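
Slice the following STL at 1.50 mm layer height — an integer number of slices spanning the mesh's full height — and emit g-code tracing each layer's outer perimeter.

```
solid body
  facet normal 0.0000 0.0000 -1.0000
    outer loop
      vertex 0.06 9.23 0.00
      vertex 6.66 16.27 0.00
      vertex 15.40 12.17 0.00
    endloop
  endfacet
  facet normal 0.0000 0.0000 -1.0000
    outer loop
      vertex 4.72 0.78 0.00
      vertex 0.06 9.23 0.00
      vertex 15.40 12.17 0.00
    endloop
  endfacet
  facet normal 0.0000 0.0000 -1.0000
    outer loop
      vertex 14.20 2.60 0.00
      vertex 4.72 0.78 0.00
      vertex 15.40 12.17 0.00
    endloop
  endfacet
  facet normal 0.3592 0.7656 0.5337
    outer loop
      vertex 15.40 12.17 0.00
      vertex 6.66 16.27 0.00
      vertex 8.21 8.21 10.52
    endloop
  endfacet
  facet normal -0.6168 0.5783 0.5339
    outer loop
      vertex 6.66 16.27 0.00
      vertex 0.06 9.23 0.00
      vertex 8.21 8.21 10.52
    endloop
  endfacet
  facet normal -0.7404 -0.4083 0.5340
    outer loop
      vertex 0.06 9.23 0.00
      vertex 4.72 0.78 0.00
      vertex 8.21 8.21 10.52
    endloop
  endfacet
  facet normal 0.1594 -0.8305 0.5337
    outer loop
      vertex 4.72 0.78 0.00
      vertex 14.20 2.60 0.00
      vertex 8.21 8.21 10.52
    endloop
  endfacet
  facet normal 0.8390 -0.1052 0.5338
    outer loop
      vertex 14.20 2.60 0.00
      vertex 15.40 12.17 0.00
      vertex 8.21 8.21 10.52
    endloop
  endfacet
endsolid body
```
; perimeter-only toolpath
G21 ; units = mm
G90 ; absolute positioning
G28 ; home
; layer 1
G0 Z1.50
G0 X14.37 Y11.60
G1 X6.88 Y15.12
G1 X1.22 Y9.08
G1 X5.22 Y1.84
G1 X13.34 Y3.40
G1 X14.37 Y11.60
; layer 2
G0 Z3.01
G0 X13.35 Y11.04
G1 X7.10 Y13.97
G1 X2.39 Y8.94
G1 X5.72 Y2.90
G1 X12.49 Y4.20
G1 X13.35 Y11.04
; layer 3
G0 Z4.51
G0 X12.32 Y10.47
G1 X7.32 Y12.82
G1 X3.55 Y8.79
G1 X6.22 Y3.96
G1 X11.63 Y5.00
G1 X12.32 Y10.47
; layer 4
G0 Z6.01
G0 X11.29 Y9.91
G1 X7.55 Y11.66
G1 X4.72 Y8.65
G1 X6.71 Y5.03
G1 X10.78 Y5.81
G1 X11.29 Y9.91
; layer 5
G0 Z7.51
G0 X10.26 Y9.34
G1 X7.77 Y10.51
G1 X5.88 Y8.50
G1 X7.21 Y6.09
G1 X9.92 Y6.61
G1 X10.26 Y9.34
; layer 6
G0 Z9.02
G0 X9.24 Y8.78
G1 X7.99 Y9.36
G1 X7.05 Y8.36
G1 X7.71 Y7.15
G1 X9.07 Y7.41
G1 X9.24 Y8.78
M2 ; end

The solid is a regular 5-sided pyramid, base circumscribed radius ≈ 8.21 mm, apex at z ≈ 10.5 mm. Slicing at Δz = 1.50 mm — 7 equal slices spanning the solid's height, so layer i sits at z = i·h/7 — gives 6 non-empty perimeters. Each is a 5-segment closed polygon; G0 lifts to the layer z and rapids to the start vertex, then G1 traces the edges. The cross-section shrinks linearly with z (the slice at the apex is degenerate and omitted).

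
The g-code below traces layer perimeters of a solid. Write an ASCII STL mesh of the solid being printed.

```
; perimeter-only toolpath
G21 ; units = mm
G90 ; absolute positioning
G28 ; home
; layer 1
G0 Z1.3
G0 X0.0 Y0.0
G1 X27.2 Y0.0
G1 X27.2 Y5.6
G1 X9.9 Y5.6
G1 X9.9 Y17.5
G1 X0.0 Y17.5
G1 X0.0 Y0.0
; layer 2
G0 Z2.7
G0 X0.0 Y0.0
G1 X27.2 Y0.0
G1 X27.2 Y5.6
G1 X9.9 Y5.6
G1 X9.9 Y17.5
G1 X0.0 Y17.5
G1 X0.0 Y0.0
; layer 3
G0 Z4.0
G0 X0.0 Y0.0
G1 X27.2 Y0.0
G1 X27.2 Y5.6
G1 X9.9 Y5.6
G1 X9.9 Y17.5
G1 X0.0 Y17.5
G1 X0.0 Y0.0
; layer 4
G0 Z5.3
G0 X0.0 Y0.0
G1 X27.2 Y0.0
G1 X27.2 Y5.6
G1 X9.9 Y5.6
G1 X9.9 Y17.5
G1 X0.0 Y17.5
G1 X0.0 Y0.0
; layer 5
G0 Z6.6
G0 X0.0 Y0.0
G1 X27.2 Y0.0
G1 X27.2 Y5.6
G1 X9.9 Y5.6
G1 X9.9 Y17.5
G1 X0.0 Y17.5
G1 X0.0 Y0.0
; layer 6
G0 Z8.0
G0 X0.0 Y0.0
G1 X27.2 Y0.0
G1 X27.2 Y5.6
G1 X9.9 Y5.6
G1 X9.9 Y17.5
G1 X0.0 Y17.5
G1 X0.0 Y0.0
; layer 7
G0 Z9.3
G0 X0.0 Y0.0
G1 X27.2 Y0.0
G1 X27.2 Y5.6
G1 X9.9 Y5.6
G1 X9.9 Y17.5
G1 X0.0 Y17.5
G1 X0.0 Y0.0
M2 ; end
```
solid part
  facet normal 0.0000 0.0000 -1.0000
    outer loop
      vertex 27.2 5.6 0.0
      vertex 27.2 0.0 0.0
      vertex 0.0 0.0 0.0
    endloop
  endfacet
  facet normal 0.0000 0.0000 -1.0000
    outer loop
      vertex 9.9 5.6 0.0
      vertex 27.2 5.6 0.0
      vertex 0.0 0.0 0.0
    endloop
  endfacet
  facet normal 0.0000 0.0000 -1.0000
    outer loop
      vertex 9.9 17.5 0.0
      vertex 9.9 5.6 0.0
      vertex 0.0 0.0 0.0
    endloop
  endfacet
  facet normal 0.0000 0.0000 -1.0000
    outer loop
      vertex 0.0 17.5 0.0
      vertex 9.9 17.5 0.0
      vertex 0.0 0.0 0.0
    endloop
  endfacet
  facet normal 0.0000 0.0000 1.0000
    outer loop
      vertex 0.0 0.0 9.3
      vertex 27.2 0.0 9.3
      vertex 27.2 5.6 9.3
    endloop
  endfacet
  facet normal 0.0000 0.0000 1.0000
    outer loop
      vertex 0.0 0.0 9.3
      vertex 27.2 5.6 9.3
      vertex 9.9 5.6 9.3
    endloop
  endfacet
  facet normal 0.0000 0.0000 1.0000
    outer loop
      vertex 0.0 0.0 9.3
      vertex 9.9 5.6 9.3
      vertex 9.9 17.5 9.3
    endloop
  endfacet
  facet normal 0.0000 0.0000 1.0000
    outer loop
      vertex 0.0 0.0 9.3
      vertex 9.9 17.5 9.3
      vertex 0.0 17.5 9.3
    endloop
  endfacet
  facet normal 0.0000 -1.0000 0.0000
    outer loop
      vertex 0.0 0.0 0.0
      vertex 27.2 0.0 0.0
      vertex 27.2 0.0 9.3
    endloop
  endfacet
  facet normal 0.0000 -1.0000 0.0000
    outer loop
      vertex 0.0 0.0 0.0
      vertex 27.2 0.0 9.3
      vertex 0.0 0.0 9.3
    endloop
  endfacet
  facet normal 1.0000 0.0000 0.0000
    outer loop
      vertex 27.2 0.0 0.0
      vertex 27.2 5.6 0.0
      vertex 27.2 5.6 9.3
    endloop
  endfacet
  facet normal 1.0000 0.0000 0.0000
    outer loop
      vertex 27.2 0.0 0.0
      vertex 27.2 5.6 9.3
      vertex 27.2 0.0 9.3
    endloop
  endfacet
  facet normal 0.0000 1.0000 0.0000
    outer loop
      vertex 27.2 5.6 0.0
      vertex 9.9 5.6 0.0
      vertex 9.9 5.6 9.3
    endloop
  endfacet
  facet normal 0.0000 1.0000 0.0000
    outer loop
      vertex 27.2 5.6 0.0
      vertex 9.9 5.6 9.3
      vertex 27.2 5.6 9.3
    endloop
  endfacet
  facet normal 1.0000 0.0000 0.0000
    outer loop
      vertex 9.9 5.6 0.0
      vertex 9.9 17.5 0.0
      vertex 9.9 17.5 9.3
    endloop
  endfacet
  facet normal 1.0000 0.0000 0.0000
    outer loop
      vertex 9.9 5.6 0.0
      vertex 9.9 17.5 9.3
      vertex 9.9 5.6 9.3
    endloop
  endfacet
  facet normal 0.0000 1.0000 0.0000
    outer loop
      vertex 9.9 17.5 0.0
      vertex 0.0 17.5 0.0
      vertex 0.0 17.5 9.3
    endloop
  endfacet
  facet normal 0.0000 1.0000 0.0000
    outer loop
      vertex 9.9 17.5 0.0
      vertex 0.0 17.5 9.3
      vertex 9.9 17.5 9.3
    endloop
  endfacet
  facet normal -1.0000 0.0000 0.0000
    outer loop
      vertex 0.0 17.5 0.0
      vertex 0.0 0.0 0.0
      vertex 0.0 0.0 9.3
    endloop
  endfacet
  facet normal -1.0000 0.0000 0.0000
    outer loop
      vertex 0.0 17.5 0.0
      vertex 0.0 0.0 9.3
      vertex 0.0 17.5 9.3
    endloop
  endfacet
endsolid part

The G0 Z moves step by Δz≈1.3 mm. Every layer's G1 loop is the same polygon, so the solid is a straight extrusion of it from z=0 to z≈9.3. Closing with flat bottom and top caps and triangulating gives 20 facets — an L-shaped prism: outer 27.2 × 17.5 mm, arm thicknesses ≈ 5.6 mm (horizontal) and 9.9 mm (vertical), extruded 9.3 mm in z.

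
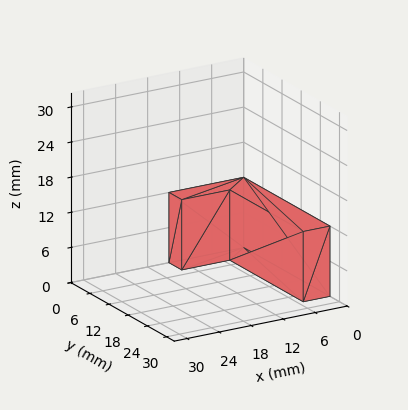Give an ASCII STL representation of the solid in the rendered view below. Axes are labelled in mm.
Reading the render: the shape is an L-shaped prism: outer 14 × 27 mm, arm thicknesses ≈ 4 mm (horizontal) and 5 mm (vertical), extruded 12 mm in z (dimensions read to the nearest mm from the axis ticks). For the STL, each face is triangulated and given an outward normal.

solid part
  facet normal 0.0000 0.0000 -1.0000
    outer loop
      vertex 14.00 4.00 0.00
      vertex 14.00 0.00 0.00
      vertex 0.00 0.00 0.00
    endloop
  endfacet
  facet normal 0.0000 0.0000 -1.0000
    outer loop
      vertex 5.00 4.00 0.00
      vertex 14.00 4.00 0.00
      vertex 0.00 0.00 0.00
    endloop
  endfacet
  facet normal 0.0000 0.0000 -1.0000
    outer loop
      vertex 5.00 27.00 0.00
      vertex 5.00 4.00 0.00
      vertex 0.00 0.00 0.00
    endloop
  endfacet
  facet normal 0.0000 0.0000 -1.0000
    outer loop
      vertex 0.00 27.00 0.00
      vertex 5.00 27.00 0.00
      vertex 0.00 0.00 0.00
    endloop
  endfacet
  facet normal 0.0000 0.0000 1.0000
    outer loop
      vertex 0.00 0.00 12.00
      vertex 14.00 0.00 12.00
      vertex 14.00 4.00 12.00
    endloop
  endfacet
  facet normal 0.0000 0.0000 1.0000
    outer loop
      vertex 0.00 0.00 12.00
      vertex 14.00 4.00 12.00
      vertex 5.00 4.00 12.00
    endloop
  endfacet
  facet normal 0.0000 0.0000 1.0000
    outer loop
      vertex 0.00 0.00 12.00
      vertex 5.00 4.00 12.00
      vertex 5.00 27.00 12.00
    endloop
  endfacet
  facet normal 0.0000 0.0000 1.0000
    outer loop
      vertex 0.00 0.00 12.00
      vertex 5.00 27.00 12.00
      vertex 0.00 27.00 12.00
    endloop
  endfacet
  facet normal 0.0000 -1.0000 0.0000
    outer loop
      vertex 0.00 0.00 0.00
      vertex 14.00 0.00 0.00
      vertex 14.00 0.00 12.00
    endloop
  endfacet
  facet normal 0.0000 -1.0000 0.0000
    outer loop
      vertex 0.00 0.00 0.00
      vertex 14.00 0.00 12.00
      vertex 0.00 0.00 12.00
    endloop
  endfacet
  facet normal 1.0000 0.0000 0.0000
    outer loop
      vertex 14.00 0.00 0.00
      vertex 14.00 4.00 0.00
      vertex 14.00 4.00 12.00
    endloop
  endfacet
  facet normal 1.0000 0.0000 0.0000
    outer loop
      vertex 14.00 0.00 0.00
      vertex 14.00 4.00 12.00
      vertex 14.00 0.00 12.00
    endloop
  endfacet
  facet normal 0.0000 1.0000 0.0000
    outer loop
      vertex 14.00 4.00 0.00
      vertex 5.00 4.00 0.00
      vertex 5.00 4.00 12.00
    endloop
  endfacet
  facet normal 0.0000 1.0000 0.0000
    outer loop
      vertex 14.00 4.00 0.00
      vertex 5.00 4.00 12.00
      vertex 14.00 4.00 12.00
    endloop
  endfacet
  facet normal 1.0000 0.0000 0.0000
    outer loop
      vertex 5.00 4.00 0.00
      vertex 5.00 27.00 0.00
      vertex 5.00 27.00 12.00
    endloop
  endfacet
  facet normal 1.0000 0.0000 0.0000
    outer loop
      vertex 5.00 4.00 0.00
      vertex 5.00 27.00 12.00
      vertex 5.00 4.00 12.00
    endloop
  endfacet
  facet normal 0.0000 1.0000 0.0000
    outer loop
      vertex 5.00 27.00 0.00
      vertex 0.00 27.00 0.00
      vertex 0.00 27.00 12.00
    endloop
  endfacet
  facet normal 0.0000 1.0000 0.0000
    outer loop
      vertex 5.00 27.00 0.00
      vertex 0.00 27.00 12.00
      vertex 5.00 27.00 12.00
    endloop
  endfacet
  facet normal -1.0000 0.0000 0.0000
    outer loop
      vertex 0.00 27.00 0.00
      vertex 0.00 0.00 0.00
      vertex 0.00 0.00 12.00
    endloop
  endfacet
  facet normal -1.0000 0.0000 0.0000
    outer loop
      vertex 0.00 27.00 0.00
      vertex 0.00 0.00 12.00
      vertex 0.00 27.00 12.00
    endloop
  endfacet
endsolid part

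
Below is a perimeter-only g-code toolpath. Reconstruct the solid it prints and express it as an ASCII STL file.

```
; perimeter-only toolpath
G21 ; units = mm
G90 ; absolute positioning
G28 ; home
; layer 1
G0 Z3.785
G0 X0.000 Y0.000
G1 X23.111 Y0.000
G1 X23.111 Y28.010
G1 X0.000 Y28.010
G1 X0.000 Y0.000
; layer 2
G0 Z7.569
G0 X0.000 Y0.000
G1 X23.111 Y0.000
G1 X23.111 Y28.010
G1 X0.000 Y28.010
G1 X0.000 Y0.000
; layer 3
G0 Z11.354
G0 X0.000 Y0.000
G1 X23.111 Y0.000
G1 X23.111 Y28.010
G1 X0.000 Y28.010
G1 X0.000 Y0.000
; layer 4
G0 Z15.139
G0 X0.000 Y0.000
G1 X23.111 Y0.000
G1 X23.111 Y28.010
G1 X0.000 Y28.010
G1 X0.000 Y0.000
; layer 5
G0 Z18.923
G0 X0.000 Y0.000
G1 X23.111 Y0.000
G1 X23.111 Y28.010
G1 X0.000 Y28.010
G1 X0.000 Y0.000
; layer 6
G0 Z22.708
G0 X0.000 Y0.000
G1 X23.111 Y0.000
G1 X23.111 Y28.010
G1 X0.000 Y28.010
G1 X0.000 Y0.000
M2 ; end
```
solid part
  facet normal 0.0000 0.0000 -1.0000
    outer loop
      vertex 23.111 28.010 0.000
      vertex 23.111 0.000 0.000
      vertex 0.000 0.000 0.000
    endloop
  endfacet
  facet normal 0.0000 0.0000 -1.0000
    outer loop
      vertex 0.000 28.010 0.000
      vertex 23.111 28.010 0.000
      vertex 0.000 0.000 0.000
    endloop
  endfacet
  facet normal 0.0000 0.0000 1.0000
    outer loop
      vertex 0.000 0.000 22.708
      vertex 23.111 0.000 22.708
      vertex 23.111 28.010 22.708
    endloop
  endfacet
  facet normal 0.0000 0.0000 1.0000
    outer loop
      vertex 0.000 0.000 22.708
      vertex 23.111 28.010 22.708
      vertex 0.000 28.010 22.708
    endloop
  endfacet
  facet normal 0.0000 -1.0000 0.0000
    outer loop
      vertex 0.000 0.000 0.000
      vertex 23.111 0.000 0.000
      vertex 23.111 0.000 22.708
    endloop
  endfacet
  facet normal 0.0000 -1.0000 0.0000
    outer loop
      vertex 0.000 0.000 0.000
      vertex 23.111 0.000 22.708
      vertex 0.000 0.000 22.708
    endloop
  endfacet
  facet normal 0.0000 1.0000 0.0000
    outer loop
      vertex 23.111 28.010 22.708
      vertex 23.111 28.010 0.000
      vertex 0.000 28.010 0.000
    endloop
  endfacet
  facet normal 0.0000 1.0000 0.0000
    outer loop
      vertex 0.000 28.010 22.708
      vertex 23.111 28.010 22.708
      vertex 0.000 28.010 0.000
    endloop
  endfacet
  facet normal -1.0000 0.0000 0.0000
    outer loop
      vertex 0.000 28.010 22.708
      vertex 0.000 28.010 0.000
      vertex 0.000 0.000 0.000
    endloop
  endfacet
  facet normal -1.0000 0.0000 0.0000
    outer loop
      vertex 0.000 0.000 22.708
      vertex 0.000 28.010 22.708
      vertex 0.000 0.000 0.000
    endloop
  endfacet
  facet normal 1.0000 0.0000 0.0000
    outer loop
      vertex 23.111 0.000 0.000
      vertex 23.111 28.010 0.000
      vertex 23.111 28.010 22.708
    endloop
  endfacet
  facet normal 1.0000 0.0000 0.0000
    outer loop
      vertex 23.111 0.000 0.000
      vertex 23.111 28.010 22.708
      vertex 23.111 0.000 22.708
    endloop
  endfacet
endsolid part

The G0 Z moves step by Δz≈3.785 mm. Every layer's G1 loop is the same polygon, so the solid is a straight extrusion of it from z=0 to z≈22.7. Closing with flat bottom and top caps and triangulating gives 12 facets — a rectangular box, roughly 23.1 × 28 mm footprint and 22.7 mm tall.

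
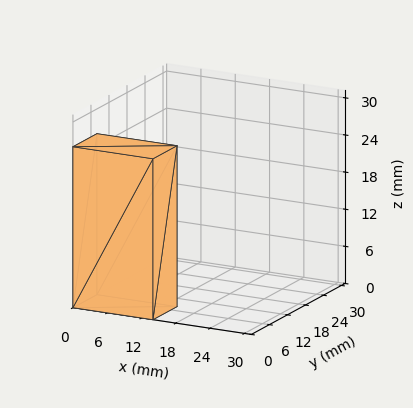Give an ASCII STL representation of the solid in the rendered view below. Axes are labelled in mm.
Reading the render: the shape is a rectangular box, roughly 14 × 8 mm footprint and 26 mm tall (dimensions read to the nearest mm from the axis ticks). For the STL, each face is triangulated and given an outward normal.

solid part
  facet normal 0.0000 0.0000 -1.0000
    outer loop
      vertex 14.0 8.0 0.0
      vertex 14.0 0.0 0.0
      vertex 0.0 0.0 0.0
    endloop
  endfacet
  facet normal 0.0000 0.0000 -1.0000
    outer loop
      vertex 0.0 8.0 0.0
      vertex 14.0 8.0 0.0
      vertex 0.0 0.0 0.0
    endloop
  endfacet
  facet normal 0.0000 0.0000 1.0000
    outer loop
      vertex 0.0 0.0 26.0
      vertex 14.0 0.0 26.0
      vertex 14.0 8.0 26.0
    endloop
  endfacet
  facet normal 0.0000 0.0000 1.0000
    outer loop
      vertex 0.0 0.0 26.0
      vertex 14.0 8.0 26.0
      vertex 0.0 8.0 26.0
    endloop
  endfacet
  facet normal 0.0000 -1.0000 0.0000
    outer loop
      vertex 0.0 0.0 0.0
      vertex 14.0 0.0 0.0
      vertex 14.0 0.0 26.0
    endloop
  endfacet
  facet normal 0.0000 -1.0000 0.0000
    outer loop
      vertex 0.0 0.0 0.0
      vertex 14.0 0.0 26.0
      vertex 0.0 0.0 26.0
    endloop
  endfacet
  facet normal 0.0000 1.0000 0.0000
    outer loop
      vertex 14.0 8.0 26.0
      vertex 14.0 8.0 0.0
      vertex 0.0 8.0 0.0
    endloop
  endfacet
  facet normal 0.0000 1.0000 0.0000
    outer loop
      vertex 0.0 8.0 26.0
      vertex 14.0 8.0 26.0
      vertex 0.0 8.0 0.0
    endloop
  endfacet
  facet normal -1.0000 0.0000 0.0000
    outer loop
      vertex 0.0 8.0 26.0
      vertex 0.0 8.0 0.0
      vertex 0.0 0.0 0.0
    endloop
  endfacet
  facet normal -1.0000 0.0000 0.0000
    outer loop
      vertex 0.0 0.0 26.0
      vertex 0.0 8.0 26.0
      vertex 0.0 0.0 0.0
    endloop
  endfacet
  facet normal 1.0000 0.0000 0.0000
    outer loop
      vertex 14.0 0.0 0.0
      vertex 14.0 8.0 0.0
      vertex 14.0 8.0 26.0
    endloop
  endfacet
  facet normal 1.0000 0.0000 0.0000
    outer loop
      vertex 14.0 0.0 0.0
      vertex 14.0 8.0 26.0
      vertex 14.0 0.0 26.0
    endloop
  endfacet
endsolid part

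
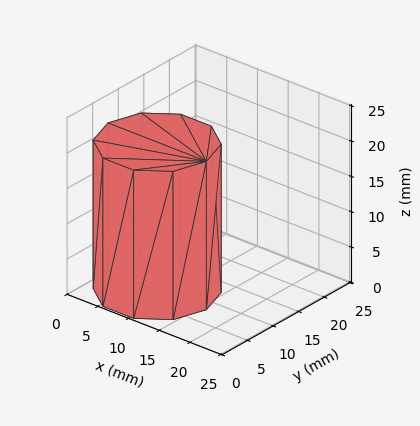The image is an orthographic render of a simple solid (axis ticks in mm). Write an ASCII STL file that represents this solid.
Reading the render: the shape is a regular 10-sided prism (a cylinder approximated with 10 flat sides), circumscribed radius ≈ 8 mm, height ≈ 21 mm (dimensions read to the nearest mm from the axis ticks). For the STL, each face is triangulated and given an outward normal.

solid part
  facet normal 0.0000 0.0000 -1.0000
    outer loop
      vertex 10.5 15.6 0.0
      vertex 14.5 12.7 0.0
      vertex 16.0 8.0 0.0
    endloop
  endfacet
  facet normal 0.0000 0.0000 -1.0000
    outer loop
      vertex 5.5 15.6 0.0
      vertex 10.5 15.6 0.0
      vertex 16.0 8.0 0.0
    endloop
  endfacet
  facet normal 0.0000 0.0000 -1.0000
    outer loop
      vertex 1.5 12.7 0.0
      vertex 5.5 15.6 0.0
      vertex 16.0 8.0 0.0
    endloop
  endfacet
  facet normal 0.0000 0.0000 -1.0000
    outer loop
      vertex 0.0 8.0 0.0
      vertex 1.5 12.7 0.0
      vertex 16.0 8.0 0.0
    endloop
  endfacet
  facet normal 0.0000 0.0000 -1.0000
    outer loop
      vertex 1.5 3.3 0.0
      vertex 0.0 8.0 0.0
      vertex 16.0 8.0 0.0
    endloop
  endfacet
  facet normal 0.0000 0.0000 -1.0000
    outer loop
      vertex 5.5 0.4 0.0
      vertex 1.5 3.3 0.0
      vertex 16.0 8.0 0.0
    endloop
  endfacet
  facet normal 0.0000 0.0000 -1.0000
    outer loop
      vertex 10.5 0.4 0.0
      vertex 5.5 0.4 0.0
      vertex 16.0 8.0 0.0
    endloop
  endfacet
  facet normal 0.0000 0.0000 -1.0000
    outer loop
      vertex 14.5 3.3 0.0
      vertex 10.5 0.4 0.0
      vertex 16.0 8.0 0.0
    endloop
  endfacet
  facet normal 0.0000 0.0000 1.0000
    outer loop
      vertex 16.0 8.0 21.0
      vertex 14.5 12.7 21.0
      vertex 10.5 15.6 21.0
    endloop
  endfacet
  facet normal 0.0000 0.0000 1.0000
    outer loop
      vertex 16.0 8.0 21.0
      vertex 10.5 15.6 21.0
      vertex 5.5 15.6 21.0
    endloop
  endfacet
  facet normal 0.0000 0.0000 1.0000
    outer loop
      vertex 16.0 8.0 21.0
      vertex 5.5 15.6 21.0
      vertex 1.5 12.7 21.0
    endloop
  endfacet
  facet normal 0.0000 0.0000 1.0000
    outer loop
      vertex 16.0 8.0 21.0
      vertex 1.5 12.7 21.0
      vertex 0.0 8.0 21.0
    endloop
  endfacet
  facet normal 0.0000 0.0000 1.0000
    outer loop
      vertex 16.0 8.0 21.0
      vertex 0.0 8.0 21.0
      vertex 1.5 3.3 21.0
    endloop
  endfacet
  facet normal 0.0000 0.0000 1.0000
    outer loop
      vertex 16.0 8.0 21.0
      vertex 1.5 3.3 21.0
      vertex 5.5 0.4 21.0
    endloop
  endfacet
  facet normal 0.0000 0.0000 1.0000
    outer loop
      vertex 16.0 8.0 21.0
      vertex 5.5 0.4 21.0
      vertex 10.5 0.4 21.0
    endloop
  endfacet
  facet normal 0.0000 0.0000 1.0000
    outer loop
      vertex 16.0 8.0 21.0
      vertex 10.5 0.4 21.0
      vertex 14.5 3.3 21.0
    endloop
  endfacet
  facet normal 0.9527 0.3040 0.0000
    outer loop
      vertex 16.0 8.0 0.0
      vertex 14.5 12.7 0.0
      vertex 14.5 12.7 21.0
    endloop
  endfacet
  facet normal 0.9527 0.3040 0.0000
    outer loop
      vertex 16.0 8.0 0.0
      vertex 14.5 12.7 21.0
      vertex 16.0 8.0 21.0
    endloop
  endfacet
  facet normal 0.5870 0.8096 0.0000
    outer loop
      vertex 14.5 12.7 0.0
      vertex 10.5 15.6 0.0
      vertex 10.5 15.6 21.0
    endloop
  endfacet
  facet normal 0.5870 0.8096 0.0000
    outer loop
      vertex 14.5 12.7 0.0
      vertex 10.5 15.6 21.0
      vertex 14.5 12.7 21.0
    endloop
  endfacet
  facet normal 0.0000 1.0000 0.0000
    outer loop
      vertex 10.5 15.6 0.0
      vertex 5.5 15.6 0.0
      vertex 5.5 15.6 21.0
    endloop
  endfacet
  facet normal 0.0000 1.0000 0.0000
    outer loop
      vertex 10.5 15.6 0.0
      vertex 5.5 15.6 21.0
      vertex 10.5 15.6 21.0
    endloop
  endfacet
  facet normal -0.5870 0.8096 0.0000
    outer loop
      vertex 5.5 15.6 0.0
      vertex 1.5 12.7 0.0
      vertex 1.5 12.7 21.0
    endloop
  endfacet
  facet normal -0.5870 0.8096 0.0000
    outer loop
      vertex 5.5 15.6 0.0
      vertex 1.5 12.7 21.0
      vertex 5.5 15.6 21.0
    endloop
  endfacet
  facet normal -0.9527 0.3040 0.0000
    outer loop
      vertex 1.5 12.7 0.0
      vertex 0.0 8.0 0.0
      vertex 0.0 8.0 21.0
    endloop
  endfacet
  facet normal -0.9527 0.3040 0.0000
    outer loop
      vertex 1.5 12.7 0.0
      vertex 0.0 8.0 21.0
      vertex 1.5 12.7 21.0
    endloop
  endfacet
  facet normal -0.9527 -0.3040 0.0000
    outer loop
      vertex 0.0 8.0 0.0
      vertex 1.5 3.3 0.0
      vertex 1.5 3.3 21.0
    endloop
  endfacet
  facet normal -0.9527 -0.3040 0.0000
    outer loop
      vertex 0.0 8.0 0.0
      vertex 1.5 3.3 21.0
      vertex 0.0 8.0 21.0
    endloop
  endfacet
  facet normal -0.5870 -0.8096 0.0000
    outer loop
      vertex 1.5 3.3 0.0
      vertex 5.5 0.4 0.0
      vertex 5.5 0.4 21.0
    endloop
  endfacet
  facet normal -0.5870 -0.8096 0.0000
    outer loop
      vertex 1.5 3.3 0.0
      vertex 5.5 0.4 21.0
      vertex 1.5 3.3 21.0
    endloop
  endfacet
  facet normal 0.0000 -1.0000 0.0000
    outer loop
      vertex 5.5 0.4 0.0
      vertex 10.5 0.4 0.0
      vertex 10.5 0.4 21.0
    endloop
  endfacet
  facet normal 0.0000 -1.0000 0.0000
    outer loop
      vertex 5.5 0.4 0.0
      vertex 10.5 0.4 21.0
      vertex 5.5 0.4 21.0
    endloop
  endfacet
  facet normal 0.5870 -0.8096 0.0000
    outer loop
      vertex 10.5 0.4 0.0
      vertex 14.5 3.3 0.0
      vertex 14.5 3.3 21.0
    endloop
  endfacet
  facet normal 0.5870 -0.8096 0.0000
    outer loop
      vertex 10.5 0.4 0.0
      vertex 14.5 3.3 21.0
      vertex 10.5 0.4 21.0
    endloop
  endfacet
  facet normal 0.9527 -0.3040 0.0000
    outer loop
      vertex 14.5 3.3 0.0
      vertex 16.0 8.0 0.0
      vertex 16.0 8.0 21.0
    endloop
  endfacet
  facet normal 0.9527 -0.3040 0.0000
    outer loop
      vertex 14.5 3.3 0.0
      vertex 16.0 8.0 21.0
      vertex 14.5 3.3 21.0
    endloop
  endfacet
endsolid part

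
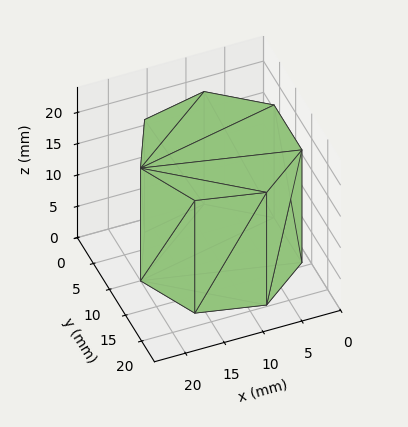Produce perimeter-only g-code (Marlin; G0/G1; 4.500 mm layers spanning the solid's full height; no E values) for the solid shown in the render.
Reading the render: the shape is a regular 7-sided prism (a cylinder approximated with 7 flat sides), circumscribed radius ≈ 10 mm, height ≈ 18 mm (dimensions read to the nearest mm from the axis ticks). For the g-code, the solid's height is divided into equal slices at the stated Δz and each level perimeter traced with G1 moves after a G0 lift.

; perimeter-only toolpath
G21 ; units = mm
G90 ; absolute positioning
G28 ; home
; layer 1
G0 Z4.500
G0 X20.000 Y10.000
G1 X16.235 Y17.818
G1 X7.775 Y19.749
G1 X0.990 Y14.339
G1 X0.990 Y5.661
G1 X7.775 Y0.251
G1 X16.235 Y2.182
G1 X20.000 Y10.000
; layer 2
G0 Z9.000
G0 X20.000 Y10.000
G1 X16.235 Y17.818
G1 X7.775 Y19.749
G1 X0.990 Y14.339
G1 X0.990 Y5.661
G1 X7.775 Y0.251
G1 X16.235 Y2.182
G1 X20.000 Y10.000
; layer 3
G0 Z13.500
G0 X20.000 Y10.000
G1 X16.235 Y17.818
G1 X7.775 Y19.749
G1 X0.990 Y14.339
G1 X0.990 Y5.661
G1 X7.775 Y0.251
G1 X16.235 Y2.182
G1 X20.000 Y10.000
; layer 4
G0 Z18.000
G0 X20.000 Y10.000
G1 X16.235 Y17.818
G1 X7.775 Y19.749
G1 X0.990 Y14.339
G1 X0.990 Y5.661
G1 X7.775 Y0.251
G1 X16.235 Y2.182
G1 X20.000 Y10.000
M2 ; end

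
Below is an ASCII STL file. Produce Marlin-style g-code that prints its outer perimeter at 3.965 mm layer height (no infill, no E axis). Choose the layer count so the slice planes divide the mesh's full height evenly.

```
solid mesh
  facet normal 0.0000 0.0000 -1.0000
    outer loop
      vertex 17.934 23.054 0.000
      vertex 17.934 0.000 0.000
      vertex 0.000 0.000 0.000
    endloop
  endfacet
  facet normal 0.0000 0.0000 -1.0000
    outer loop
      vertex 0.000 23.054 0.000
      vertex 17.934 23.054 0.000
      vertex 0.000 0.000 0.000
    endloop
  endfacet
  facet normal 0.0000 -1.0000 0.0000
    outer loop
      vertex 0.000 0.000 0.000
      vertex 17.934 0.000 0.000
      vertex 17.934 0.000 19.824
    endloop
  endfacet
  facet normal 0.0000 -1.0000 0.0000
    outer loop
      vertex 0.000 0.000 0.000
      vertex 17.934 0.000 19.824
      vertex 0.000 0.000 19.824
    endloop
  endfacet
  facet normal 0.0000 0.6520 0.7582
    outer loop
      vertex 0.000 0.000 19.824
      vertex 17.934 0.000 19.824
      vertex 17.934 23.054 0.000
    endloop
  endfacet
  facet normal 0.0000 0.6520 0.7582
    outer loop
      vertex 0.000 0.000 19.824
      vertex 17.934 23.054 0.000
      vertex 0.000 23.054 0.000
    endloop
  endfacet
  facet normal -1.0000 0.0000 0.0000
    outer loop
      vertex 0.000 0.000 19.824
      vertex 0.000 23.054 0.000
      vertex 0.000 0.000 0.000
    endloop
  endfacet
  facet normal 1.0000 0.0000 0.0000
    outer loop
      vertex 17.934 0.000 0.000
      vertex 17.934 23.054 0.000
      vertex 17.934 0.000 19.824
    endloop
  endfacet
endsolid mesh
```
; perimeter-only toolpath
G21 ; units = mm
G90 ; absolute positioning
G28 ; home
; layer 1
G0 Z3.965
G0 X0.000 Y0.000
G1 X17.934 Y0.000
G1 X17.934 Y18.443
G1 X0.000 Y18.443
G1 X0.000 Y0.000
; layer 2
G0 Z7.930
G0 X0.000 Y0.000
G1 X17.934 Y0.000
G1 X17.934 Y13.832
G1 X0.000 Y13.832
G1 X0.000 Y0.000
; layer 3
G0 Z11.894
G0 X0.000 Y0.000
G1 X17.934 Y0.000
G1 X17.934 Y9.222
G1 X0.000 Y9.222
G1 X0.000 Y0.000
; layer 4
G0 Z15.859
G0 X0.000 Y0.000
G1 X17.934 Y0.000
G1 X17.934 Y4.611
G1 X0.000 Y4.611
G1 X0.000 Y0.000
M2 ; end

The solid is a wedge (ramp): 17.9 × 23.1 mm base, rising to 19.8 mm along the y=0 edge and sloping linearly to z=0 at y=23.1. Slicing at Δz = 3.965 mm — 5 equal slices spanning the solid's height, so layer i sits at z = i·h/5 — gives 4 non-empty perimeters. Each is a 4-segment closed polygon; G0 lifts to the layer z and rapids to the start vertex, then G1 traces the edges. The cross-section shrinks linearly with z (the slice at the apex is degenerate and omitted).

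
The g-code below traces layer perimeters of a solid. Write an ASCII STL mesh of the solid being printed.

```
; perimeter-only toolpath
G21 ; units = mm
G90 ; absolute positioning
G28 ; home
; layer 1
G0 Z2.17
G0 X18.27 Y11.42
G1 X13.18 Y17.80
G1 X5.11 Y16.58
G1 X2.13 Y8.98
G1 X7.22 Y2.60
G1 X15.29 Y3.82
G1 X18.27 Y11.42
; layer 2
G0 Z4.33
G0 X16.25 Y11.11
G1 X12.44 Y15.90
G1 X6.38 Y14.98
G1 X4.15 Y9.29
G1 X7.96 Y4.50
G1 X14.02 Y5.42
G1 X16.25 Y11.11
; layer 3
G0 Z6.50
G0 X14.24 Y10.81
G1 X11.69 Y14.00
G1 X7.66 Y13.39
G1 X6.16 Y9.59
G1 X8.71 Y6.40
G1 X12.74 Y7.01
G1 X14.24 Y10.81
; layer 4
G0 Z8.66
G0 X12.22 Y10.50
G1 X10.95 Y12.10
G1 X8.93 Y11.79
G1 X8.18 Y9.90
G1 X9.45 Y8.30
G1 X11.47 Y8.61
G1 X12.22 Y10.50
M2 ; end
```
solid part
  facet normal 0.0000 0.0000 -1.0000
    outer loop
      vertex 3.84 18.17 0.00
      vertex 13.93 19.70 0.00
      vertex 20.29 11.72 0.00
    endloop
  endfacet
  facet normal 0.0000 0.0000 -1.0000
    outer loop
      vertex 0.11 8.68 0.00
      vertex 3.84 18.17 0.00
      vertex 20.29 11.72 0.00
    endloop
  endfacet
  facet normal 0.0000 0.0000 -1.0000
    outer loop
      vertex 6.47 0.70 0.00
      vertex 0.11 8.68 0.00
      vertex 20.29 11.72 0.00
    endloop
  endfacet
  facet normal 0.0000 0.0000 -1.0000
    outer loop
      vertex 16.56 2.23 0.00
      vertex 6.47 0.70 0.00
      vertex 20.29 11.72 0.00
    endloop
  endfacet
  facet normal 0.6059 0.4829 0.6323
    outer loop
      vertex 20.29 11.72 0.00
      vertex 13.93 19.70 0.00
      vertex 10.20 10.20 10.83
    endloop
  endfacet
  facet normal -0.1162 0.7662 0.6321
    outer loop
      vertex 13.93 19.70 0.00
      vertex 3.84 18.17 0.00
      vertex 10.20 10.20 10.83
    endloop
  endfacet
  facet normal -0.7212 0.2835 0.6321
    outer loop
      vertex 3.84 18.17 0.00
      vertex 0.11 8.68 0.00
      vertex 10.20 10.20 10.83
    endloop
  endfacet
  facet normal -0.6059 -0.4829 0.6323
    outer loop
      vertex 0.11 8.68 0.00
      vertex 6.47 0.70 0.00
      vertex 10.20 10.20 10.83
    endloop
  endfacet
  facet normal 0.1162 -0.7662 0.6321
    outer loop
      vertex 6.47 0.70 0.00
      vertex 16.56 2.23 0.00
      vertex 10.20 10.20 10.83
    endloop
  endfacet
  facet normal 0.7212 -0.2835 0.6321
    outer loop
      vertex 16.56 2.23 0.00
      vertex 20.29 11.72 0.00
      vertex 10.20 10.20 10.83
    endloop
  endfacet
endsolid part

The G0 Z moves step by Δz≈2.17 mm. The G1 loops shrink linearly with z, so the solid tapers from its base footprint up to z≈10.8. Closing with a flat bottom cap and the tapered top and triangulating gives 10 facets — a regular 6-sided pyramid, base circumscribed radius ≈ 10.2 mm, apex at z ≈ 10.8 mm.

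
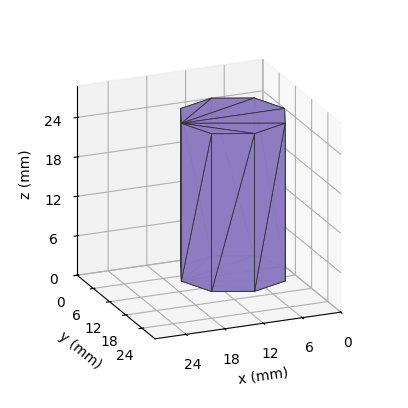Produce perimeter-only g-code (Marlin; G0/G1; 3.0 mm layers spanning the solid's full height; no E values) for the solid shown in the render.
Reading the render: the shape is a regular 8-sided prism (a cylinder approximated with 8 flat sides), circumscribed radius ≈ 8 mm, height ≈ 24 mm (dimensions read to the nearest mm from the axis ticks). For the g-code, the solid's height is divided into equal slices at the stated Δz and each level perimeter traced with G1 moves after a G0 lift.

; perimeter-only toolpath
G21 ; units = mm
G90 ; absolute positioning
G28 ; home
; layer 1
G0 Z3.0
G0 X16.0 Y8.0
G1 X13.7 Y13.7
G1 X8.0 Y16.0
G1 X2.3 Y13.7
G1 X0.0 Y8.0
G1 X2.3 Y2.3
G1 X8.0 Y0.0
G1 X13.7 Y2.3
G1 X16.0 Y8.0
; layer 2
G0 Z6.0
G0 X16.0 Y8.0
G1 X13.7 Y13.7
G1 X8.0 Y16.0
G1 X2.3 Y13.7
G1 X0.0 Y8.0
G1 X2.3 Y2.3
G1 X8.0 Y0.0
G1 X13.7 Y2.3
G1 X16.0 Y8.0
; layer 3
G0 Z9.0
G0 X16.0 Y8.0
G1 X13.7 Y13.7
G1 X8.0 Y16.0
G1 X2.3 Y13.7
G1 X0.0 Y8.0
G1 X2.3 Y2.3
G1 X8.0 Y0.0
G1 X13.7 Y2.3
G1 X16.0 Y8.0
; layer 4
G0 Z12.0
G0 X16.0 Y8.0
G1 X13.7 Y13.7
G1 X8.0 Y16.0
G1 X2.3 Y13.7
G1 X0.0 Y8.0
G1 X2.3 Y2.3
G1 X8.0 Y0.0
G1 X13.7 Y2.3
G1 X16.0 Y8.0
; layer 5
G0 Z15.0
G0 X16.0 Y8.0
G1 X13.7 Y13.7
G1 X8.0 Y16.0
G1 X2.3 Y13.7
G1 X0.0 Y8.0
G1 X2.3 Y2.3
G1 X8.0 Y0.0
G1 X13.7 Y2.3
G1 X16.0 Y8.0
; layer 6
G0 Z18.0
G0 X16.0 Y8.0
G1 X13.7 Y13.7
G1 X8.0 Y16.0
G1 X2.3 Y13.7
G1 X0.0 Y8.0
G1 X2.3 Y2.3
G1 X8.0 Y0.0
G1 X13.7 Y2.3
G1 X16.0 Y8.0
; layer 7
G0 Z21.0
G0 X16.0 Y8.0
G1 X13.7 Y13.7
G1 X8.0 Y16.0
G1 X2.3 Y13.7
G1 X0.0 Y8.0
G1 X2.3 Y2.3
G1 X8.0 Y0.0
G1 X13.7 Y2.3
G1 X16.0 Y8.0
; layer 8
G0 Z24.0
G0 X16.0 Y8.0
G1 X13.7 Y13.7
G1 X8.0 Y16.0
G1 X2.3 Y13.7
G1 X0.0 Y8.0
G1 X2.3 Y2.3
G1 X8.0 Y0.0
G1 X13.7 Y2.3
G1 X16.0 Y8.0
M2 ; end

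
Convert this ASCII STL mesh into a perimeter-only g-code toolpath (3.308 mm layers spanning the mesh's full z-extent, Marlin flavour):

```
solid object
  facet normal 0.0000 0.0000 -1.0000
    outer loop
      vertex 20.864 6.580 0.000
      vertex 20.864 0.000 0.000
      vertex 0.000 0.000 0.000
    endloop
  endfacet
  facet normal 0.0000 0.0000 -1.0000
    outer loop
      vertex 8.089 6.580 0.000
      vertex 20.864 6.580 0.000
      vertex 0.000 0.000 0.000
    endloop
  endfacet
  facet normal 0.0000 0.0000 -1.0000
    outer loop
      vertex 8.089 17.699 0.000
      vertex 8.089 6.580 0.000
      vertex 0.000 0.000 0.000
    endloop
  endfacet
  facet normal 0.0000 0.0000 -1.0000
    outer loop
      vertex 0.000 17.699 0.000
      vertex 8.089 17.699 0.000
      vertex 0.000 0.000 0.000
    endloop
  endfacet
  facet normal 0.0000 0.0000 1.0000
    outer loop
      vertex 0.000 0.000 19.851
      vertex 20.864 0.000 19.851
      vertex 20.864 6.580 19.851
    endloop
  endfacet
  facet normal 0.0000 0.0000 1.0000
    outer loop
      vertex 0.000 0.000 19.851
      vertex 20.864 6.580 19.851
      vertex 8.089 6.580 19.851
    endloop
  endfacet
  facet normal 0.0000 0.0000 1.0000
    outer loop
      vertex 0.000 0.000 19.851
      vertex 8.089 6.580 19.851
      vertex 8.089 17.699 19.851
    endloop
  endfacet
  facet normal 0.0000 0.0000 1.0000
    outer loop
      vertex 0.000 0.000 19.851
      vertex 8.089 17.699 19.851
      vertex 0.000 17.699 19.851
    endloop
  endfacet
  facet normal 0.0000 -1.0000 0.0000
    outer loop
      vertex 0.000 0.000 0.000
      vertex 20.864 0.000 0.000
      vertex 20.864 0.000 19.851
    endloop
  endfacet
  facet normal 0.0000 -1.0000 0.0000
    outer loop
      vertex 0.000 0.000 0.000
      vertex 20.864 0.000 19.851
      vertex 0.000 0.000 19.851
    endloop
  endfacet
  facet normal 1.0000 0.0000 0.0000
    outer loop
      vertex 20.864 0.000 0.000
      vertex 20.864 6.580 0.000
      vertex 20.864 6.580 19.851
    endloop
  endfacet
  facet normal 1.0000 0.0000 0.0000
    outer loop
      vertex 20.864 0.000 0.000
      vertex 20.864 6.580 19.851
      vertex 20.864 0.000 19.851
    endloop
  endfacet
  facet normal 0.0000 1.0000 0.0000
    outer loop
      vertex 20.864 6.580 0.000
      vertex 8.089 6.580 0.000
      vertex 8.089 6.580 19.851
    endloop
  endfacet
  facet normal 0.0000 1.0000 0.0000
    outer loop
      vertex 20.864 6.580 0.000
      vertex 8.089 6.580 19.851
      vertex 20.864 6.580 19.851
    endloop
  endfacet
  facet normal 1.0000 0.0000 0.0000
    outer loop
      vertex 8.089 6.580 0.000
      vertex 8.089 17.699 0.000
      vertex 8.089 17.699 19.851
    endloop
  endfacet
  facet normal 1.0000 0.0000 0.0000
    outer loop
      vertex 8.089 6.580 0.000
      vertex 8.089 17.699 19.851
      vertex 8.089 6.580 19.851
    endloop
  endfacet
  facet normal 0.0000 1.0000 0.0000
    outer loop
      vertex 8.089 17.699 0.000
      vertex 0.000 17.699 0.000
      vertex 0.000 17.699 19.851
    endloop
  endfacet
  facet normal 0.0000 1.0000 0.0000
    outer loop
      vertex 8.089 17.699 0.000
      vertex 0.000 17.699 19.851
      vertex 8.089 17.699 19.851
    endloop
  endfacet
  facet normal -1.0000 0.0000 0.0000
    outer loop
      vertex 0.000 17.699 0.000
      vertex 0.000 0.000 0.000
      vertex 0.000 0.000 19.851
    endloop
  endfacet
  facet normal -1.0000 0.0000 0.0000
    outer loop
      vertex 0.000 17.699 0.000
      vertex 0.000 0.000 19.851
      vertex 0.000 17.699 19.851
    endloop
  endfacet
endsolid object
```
; perimeter-only toolpath
G21 ; units = mm
G90 ; absolute positioning
G28 ; home
; layer 1
G0 Z3.308
G0 X0.000 Y0.000
G1 X20.864 Y0.000
G1 X20.864 Y6.580
G1 X8.089 Y6.580
G1 X8.089 Y17.699
G1 X0.000 Y17.699
G1 X0.000 Y0.000
; layer 2
G0 Z6.617
G0 X0.000 Y0.000
G1 X20.864 Y0.000
G1 X20.864 Y6.580
G1 X8.089 Y6.580
G1 X8.089 Y17.699
G1 X0.000 Y17.699
G1 X0.000 Y0.000
; layer 3
G0 Z9.925
G0 X0.000 Y0.000
G1 X20.864 Y0.000
G1 X20.864 Y6.580
G1 X8.089 Y6.580
G1 X8.089 Y17.699
G1 X0.000 Y17.699
G1 X0.000 Y0.000
; layer 4
G0 Z13.234
G0 X0.000 Y0.000
G1 X20.864 Y0.000
G1 X20.864 Y6.580
G1 X8.089 Y6.580
G1 X8.089 Y17.699
G1 X0.000 Y17.699
G1 X0.000 Y0.000
; layer 5
G0 Z16.543
G0 X0.000 Y0.000
G1 X20.864 Y0.000
G1 X20.864 Y6.580
G1 X8.089 Y6.580
G1 X8.089 Y17.699
G1 X0.000 Y17.699
G1 X0.000 Y0.000
; layer 6
G0 Z19.851
G0 X0.000 Y0.000
G1 X20.864 Y0.000
G1 X20.864 Y6.580
G1 X8.089 Y6.580
G1 X8.089 Y17.699
G1 X0.000 Y17.699
G1 X0.000 Y0.000
M2 ; end

The solid is an L-shaped prism: outer 20.9 × 17.7 mm, arm thicknesses ≈ 6.58 mm (horizontal) and 8.09 mm (vertical), extruded 19.9 mm in z. Slicing at Δz = 3.308 mm — 6 equal slices spanning the solid's height, so layer i sits at z = i·h/6 — gives 6 non-empty perimeters. Each is a 6-segment closed polygon; G0 lifts to the layer z and rapids to the start vertex, then G1 traces the edges.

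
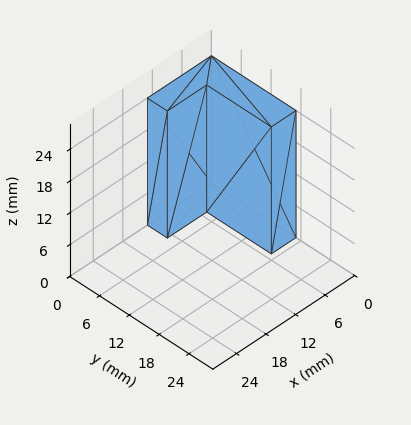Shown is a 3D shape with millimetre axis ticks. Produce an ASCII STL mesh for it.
Reading the render: the shape is an L-shaped prism: outer 13 × 17 mm, arm thicknesses ≈ 4 mm (horizontal) and 5 mm (vertical), extruded 24 mm in z (dimensions read to the nearest mm from the axis ticks). For the STL, each face is triangulated and given an outward normal.

solid part
  facet normal 0.0000 0.0000 -1.0000
    outer loop
      vertex 13.0 4.0 0.0
      vertex 13.0 0.0 0.0
      vertex 0.0 0.0 0.0
    endloop
  endfacet
  facet normal 0.0000 0.0000 -1.0000
    outer loop
      vertex 5.0 4.0 0.0
      vertex 13.0 4.0 0.0
      vertex 0.0 0.0 0.0
    endloop
  endfacet
  facet normal 0.0000 0.0000 -1.0000
    outer loop
      vertex 5.0 17.0 0.0
      vertex 5.0 4.0 0.0
      vertex 0.0 0.0 0.0
    endloop
  endfacet
  facet normal 0.0000 0.0000 -1.0000
    outer loop
      vertex 0.0 17.0 0.0
      vertex 5.0 17.0 0.0
      vertex 0.0 0.0 0.0
    endloop
  endfacet
  facet normal 0.0000 0.0000 1.0000
    outer loop
      vertex 0.0 0.0 24.0
      vertex 13.0 0.0 24.0
      vertex 13.0 4.0 24.0
    endloop
  endfacet
  facet normal 0.0000 0.0000 1.0000
    outer loop
      vertex 0.0 0.0 24.0
      vertex 13.0 4.0 24.0
      vertex 5.0 4.0 24.0
    endloop
  endfacet
  facet normal 0.0000 0.0000 1.0000
    outer loop
      vertex 0.0 0.0 24.0
      vertex 5.0 4.0 24.0
      vertex 5.0 17.0 24.0
    endloop
  endfacet
  facet normal 0.0000 0.0000 1.0000
    outer loop
      vertex 0.0 0.0 24.0
      vertex 5.0 17.0 24.0
      vertex 0.0 17.0 24.0
    endloop
  endfacet
  facet normal 0.0000 -1.0000 0.0000
    outer loop
      vertex 0.0 0.0 0.0
      vertex 13.0 0.0 0.0
      vertex 13.0 0.0 24.0
    endloop
  endfacet
  facet normal 0.0000 -1.0000 0.0000
    outer loop
      vertex 0.0 0.0 0.0
      vertex 13.0 0.0 24.0
      vertex 0.0 0.0 24.0
    endloop
  endfacet
  facet normal 1.0000 0.0000 0.0000
    outer loop
      vertex 13.0 0.0 0.0
      vertex 13.0 4.0 0.0
      vertex 13.0 4.0 24.0
    endloop
  endfacet
  facet normal 1.0000 0.0000 0.0000
    outer loop
      vertex 13.0 0.0 0.0
      vertex 13.0 4.0 24.0
      vertex 13.0 0.0 24.0
    endloop
  endfacet
  facet normal 0.0000 1.0000 0.0000
    outer loop
      vertex 13.0 4.0 0.0
      vertex 5.0 4.0 0.0
      vertex 5.0 4.0 24.0
    endloop
  endfacet
  facet normal 0.0000 1.0000 0.0000
    outer loop
      vertex 13.0 4.0 0.0
      vertex 5.0 4.0 24.0
      vertex 13.0 4.0 24.0
    endloop
  endfacet
  facet normal 1.0000 0.0000 0.0000
    outer loop
      vertex 5.0 4.0 0.0
      vertex 5.0 17.0 0.0
      vertex 5.0 17.0 24.0
    endloop
  endfacet
  facet normal 1.0000 0.0000 0.0000
    outer loop
      vertex 5.0 4.0 0.0
      vertex 5.0 17.0 24.0
      vertex 5.0 4.0 24.0
    endloop
  endfacet
  facet normal 0.0000 1.0000 0.0000
    outer loop
      vertex 5.0 17.0 0.0
      vertex 0.0 17.0 0.0
      vertex 0.0 17.0 24.0
    endloop
  endfacet
  facet normal 0.0000 1.0000 0.0000
    outer loop
      vertex 5.0 17.0 0.0
      vertex 0.0 17.0 24.0
      vertex 5.0 17.0 24.0
    endloop
  endfacet
  facet normal -1.0000 0.0000 0.0000
    outer loop
      vertex 0.0 17.0 0.0
      vertex 0.0 0.0 0.0
      vertex 0.0 0.0 24.0
    endloop
  endfacet
  facet normal -1.0000 0.0000 0.0000
    outer loop
      vertex 0.0 17.0 0.0
      vertex 0.0 0.0 24.0
      vertex 0.0 17.0 24.0
    endloop
  endfacet
endsolid part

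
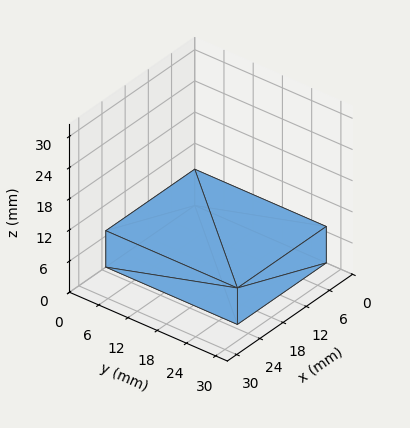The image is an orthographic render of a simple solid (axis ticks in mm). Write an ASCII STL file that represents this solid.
Reading the render: the shape is a rectangular box, roughly 23 × 27 mm footprint and 7 mm tall (dimensions read to the nearest mm from the axis ticks). For the STL, each face is triangulated and given an outward normal.

solid part
  facet normal 0.0000 0.0000 -1.0000
    outer loop
      vertex 23.00 27.00 0.00
      vertex 23.00 0.00 0.00
      vertex 0.00 0.00 0.00
    endloop
  endfacet
  facet normal 0.0000 0.0000 -1.0000
    outer loop
      vertex 0.00 27.00 0.00
      vertex 23.00 27.00 0.00
      vertex 0.00 0.00 0.00
    endloop
  endfacet
  facet normal 0.0000 0.0000 1.0000
    outer loop
      vertex 0.00 0.00 7.00
      vertex 23.00 0.00 7.00
      vertex 23.00 27.00 7.00
    endloop
  endfacet
  facet normal 0.0000 0.0000 1.0000
    outer loop
      vertex 0.00 0.00 7.00
      vertex 23.00 27.00 7.00
      vertex 0.00 27.00 7.00
    endloop
  endfacet
  facet normal 0.0000 -1.0000 0.0000
    outer loop
      vertex 0.00 0.00 0.00
      vertex 23.00 0.00 0.00
      vertex 23.00 0.00 7.00
    endloop
  endfacet
  facet normal 0.0000 -1.0000 0.0000
    outer loop
      vertex 0.00 0.00 0.00
      vertex 23.00 0.00 7.00
      vertex 0.00 0.00 7.00
    endloop
  endfacet
  facet normal 0.0000 1.0000 0.0000
    outer loop
      vertex 23.00 27.00 7.00
      vertex 23.00 27.00 0.00
      vertex 0.00 27.00 0.00
    endloop
  endfacet
  facet normal 0.0000 1.0000 0.0000
    outer loop
      vertex 0.00 27.00 7.00
      vertex 23.00 27.00 7.00
      vertex 0.00 27.00 0.00
    endloop
  endfacet
  facet normal -1.0000 0.0000 0.0000
    outer loop
      vertex 0.00 27.00 7.00
      vertex 0.00 27.00 0.00
      vertex 0.00 0.00 0.00
    endloop
  endfacet
  facet normal -1.0000 0.0000 0.0000
    outer loop
      vertex 0.00 0.00 7.00
      vertex 0.00 27.00 7.00
      vertex 0.00 0.00 0.00
    endloop
  endfacet
  facet normal 1.0000 0.0000 0.0000
    outer loop
      vertex 23.00 0.00 0.00
      vertex 23.00 27.00 0.00
      vertex 23.00 27.00 7.00
    endloop
  endfacet
  facet normal 1.0000 0.0000 0.0000
    outer loop
      vertex 23.00 0.00 0.00
      vertex 23.00 27.00 7.00
      vertex 23.00 0.00 7.00
    endloop
  endfacet
endsolid part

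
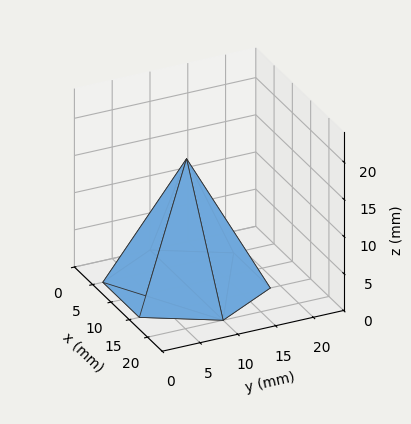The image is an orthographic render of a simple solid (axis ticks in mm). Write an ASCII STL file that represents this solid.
Reading the render: the shape is a regular 6-sided pyramid, base circumscribed radius ≈ 10 mm, apex at z ≈ 17 mm (dimensions read to the nearest mm from the axis ticks). For the STL, each face is triangulated and given an outward normal.

solid part
  facet normal 0.0000 0.0000 -1.0000
    outer loop
      vertex 5.00 18.66 0.00
      vertex 15.00 18.66 0.00
      vertex 20.00 10.00 0.00
    endloop
  endfacet
  facet normal 0.0000 0.0000 -1.0000
    outer loop
      vertex 0.00 10.00 0.00
      vertex 5.00 18.66 0.00
      vertex 20.00 10.00 0.00
    endloop
  endfacet
  facet normal 0.0000 0.0000 -1.0000
    outer loop
      vertex 5.00 1.34 0.00
      vertex 0.00 10.00 0.00
      vertex 20.00 10.00 0.00
    endloop
  endfacet
  facet normal 0.0000 0.0000 -1.0000
    outer loop
      vertex 15.00 1.34 0.00
      vertex 5.00 1.34 0.00
      vertex 20.00 10.00 0.00
    endloop
  endfacet
  facet normal 0.7717 0.4455 0.4539
    outer loop
      vertex 20.00 10.00 0.00
      vertex 15.00 18.66 0.00
      vertex 10.00 10.00 17.00
    endloop
  endfacet
  facet normal 0.0000 0.8910 0.4539
    outer loop
      vertex 15.00 18.66 0.00
      vertex 5.00 18.66 0.00
      vertex 10.00 10.00 17.00
    endloop
  endfacet
  facet normal -0.7717 0.4455 0.4539
    outer loop
      vertex 5.00 18.66 0.00
      vertex 0.00 10.00 0.00
      vertex 10.00 10.00 17.00
    endloop
  endfacet
  facet normal -0.7717 -0.4455 0.4539
    outer loop
      vertex 0.00 10.00 0.00
      vertex 5.00 1.34 0.00
      vertex 10.00 10.00 17.00
    endloop
  endfacet
  facet normal 0.0000 -0.8910 0.4539
    outer loop
      vertex 5.00 1.34 0.00
      vertex 15.00 1.34 0.00
      vertex 10.00 10.00 17.00
    endloop
  endfacet
  facet normal 0.7717 -0.4455 0.4539
    outer loop
      vertex 15.00 1.34 0.00
      vertex 20.00 10.00 0.00
      vertex 10.00 10.00 17.00
    endloop
  endfacet
endsolid part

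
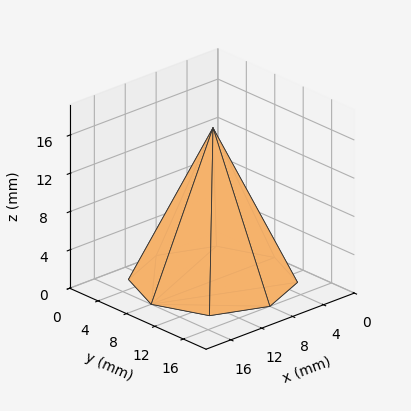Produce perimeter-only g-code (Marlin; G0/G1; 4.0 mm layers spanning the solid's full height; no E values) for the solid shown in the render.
Reading the render: the shape is a regular 8-sided pyramid, base circumscribed radius ≈ 8 mm, apex at z ≈ 16 mm (dimensions read to the nearest mm from the axis ticks). For the g-code, the solid's height is divided into equal slices at the stated Δz and each level perimeter traced with G1 moves after a G0 lift.

; perimeter-only toolpath
G21 ; units = mm
G90 ; absolute positioning
G28 ; home
; layer 1
G0 Z4.0
G0 X14.0 Y8.0
G1 X12.3 Y12.3
G1 X8.0 Y14.0
G1 X3.7 Y12.3
G1 X2.0 Y8.0
G1 X3.7 Y3.7
G1 X8.0 Y2.0
G1 X12.3 Y3.7
G1 X14.0 Y8.0
; layer 2
G0 Z8.0
G0 X12.0 Y8.0
G1 X10.8 Y10.8
G1 X8.0 Y12.0
G1 X5.2 Y10.8
G1 X4.0 Y8.0
G1 X5.2 Y5.2
G1 X8.0 Y4.0
G1 X10.8 Y5.2
G1 X12.0 Y8.0
; layer 3
G0 Z12.0
G0 X10.0 Y8.0
G1 X9.4 Y9.4
G1 X8.0 Y10.0
G1 X6.6 Y9.4
G1 X6.0 Y8.0
G1 X6.6 Y6.6
G1 X8.0 Y6.0
G1 X9.4 Y6.6
G1 X10.0 Y8.0
M2 ; end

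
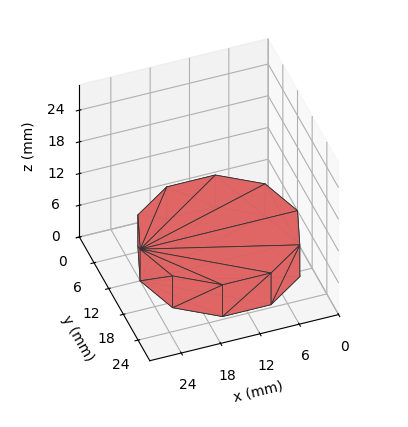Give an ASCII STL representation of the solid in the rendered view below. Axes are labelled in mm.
Reading the render: the shape is a regular 10-sided prism (a cylinder approximated with 10 flat sides), circumscribed radius ≈ 12 mm, height ≈ 6 mm (dimensions read to the nearest mm from the axis ticks). For the STL, each face is triangulated and given an outward normal.

solid part
  facet normal 0.0000 0.0000 -1.0000
    outer loop
      vertex 15.7 23.4 0.0
      vertex 21.7 19.1 0.0
      vertex 24.0 12.0 0.0
    endloop
  endfacet
  facet normal 0.0000 0.0000 -1.0000
    outer loop
      vertex 8.3 23.4 0.0
      vertex 15.7 23.4 0.0
      vertex 24.0 12.0 0.0
    endloop
  endfacet
  facet normal 0.0000 0.0000 -1.0000
    outer loop
      vertex 2.3 19.1 0.0
      vertex 8.3 23.4 0.0
      vertex 24.0 12.0 0.0
    endloop
  endfacet
  facet normal 0.0000 0.0000 -1.0000
    outer loop
      vertex 0.0 12.0 0.0
      vertex 2.3 19.1 0.0
      vertex 24.0 12.0 0.0
    endloop
  endfacet
  facet normal 0.0000 0.0000 -1.0000
    outer loop
      vertex 2.3 4.9 0.0
      vertex 0.0 12.0 0.0
      vertex 24.0 12.0 0.0
    endloop
  endfacet
  facet normal 0.0000 0.0000 -1.0000
    outer loop
      vertex 8.3 0.6 0.0
      vertex 2.3 4.9 0.0
      vertex 24.0 12.0 0.0
    endloop
  endfacet
  facet normal 0.0000 0.0000 -1.0000
    outer loop
      vertex 15.7 0.6 0.0
      vertex 8.3 0.6 0.0
      vertex 24.0 12.0 0.0
    endloop
  endfacet
  facet normal 0.0000 0.0000 -1.0000
    outer loop
      vertex 21.7 4.9 0.0
      vertex 15.7 0.6 0.0
      vertex 24.0 12.0 0.0
    endloop
  endfacet
  facet normal 0.0000 0.0000 1.0000
    outer loop
      vertex 24.0 12.0 6.0
      vertex 21.7 19.1 6.0
      vertex 15.7 23.4 6.0
    endloop
  endfacet
  facet normal 0.0000 0.0000 1.0000
    outer loop
      vertex 24.0 12.0 6.0
      vertex 15.7 23.4 6.0
      vertex 8.3 23.4 6.0
    endloop
  endfacet
  facet normal 0.0000 0.0000 1.0000
    outer loop
      vertex 24.0 12.0 6.0
      vertex 8.3 23.4 6.0
      vertex 2.3 19.1 6.0
    endloop
  endfacet
  facet normal 0.0000 0.0000 1.0000
    outer loop
      vertex 24.0 12.0 6.0
      vertex 2.3 19.1 6.0
      vertex 0.0 12.0 6.0
    endloop
  endfacet
  facet normal 0.0000 0.0000 1.0000
    outer loop
      vertex 24.0 12.0 6.0
      vertex 0.0 12.0 6.0
      vertex 2.3 4.9 6.0
    endloop
  endfacet
  facet normal 0.0000 0.0000 1.0000
    outer loop
      vertex 24.0 12.0 6.0
      vertex 2.3 4.9 6.0
      vertex 8.3 0.6 6.0
    endloop
  endfacet
  facet normal 0.0000 0.0000 1.0000
    outer loop
      vertex 24.0 12.0 6.0
      vertex 8.3 0.6 6.0
      vertex 15.7 0.6 6.0
    endloop
  endfacet
  facet normal 0.0000 0.0000 1.0000
    outer loop
      vertex 24.0 12.0 6.0
      vertex 15.7 0.6 6.0
      vertex 21.7 4.9 6.0
    endloop
  endfacet
  facet normal 0.9513 0.3082 0.0000
    outer loop
      vertex 24.0 12.0 0.0
      vertex 21.7 19.1 0.0
      vertex 21.7 19.1 6.0
    endloop
  endfacet
  facet normal 0.9513 0.3082 0.0000
    outer loop
      vertex 24.0 12.0 0.0
      vertex 21.7 19.1 6.0
      vertex 24.0 12.0 6.0
    endloop
  endfacet
  facet normal 0.5825 0.8128 0.0000
    outer loop
      vertex 21.7 19.1 0.0
      vertex 15.7 23.4 0.0
      vertex 15.7 23.4 6.0
    endloop
  endfacet
  facet normal 0.5825 0.8128 0.0000
    outer loop
      vertex 21.7 19.1 0.0
      vertex 15.7 23.4 6.0
      vertex 21.7 19.1 6.0
    endloop
  endfacet
  facet normal 0.0000 1.0000 0.0000
    outer loop
      vertex 15.7 23.4 0.0
      vertex 8.3 23.4 0.0
      vertex 8.3 23.4 6.0
    endloop
  endfacet
  facet normal 0.0000 1.0000 0.0000
    outer loop
      vertex 15.7 23.4 0.0
      vertex 8.3 23.4 6.0
      vertex 15.7 23.4 6.0
    endloop
  endfacet
  facet normal -0.5825 0.8128 0.0000
    outer loop
      vertex 8.3 23.4 0.0
      vertex 2.3 19.1 0.0
      vertex 2.3 19.1 6.0
    endloop
  endfacet
  facet normal -0.5825 0.8128 0.0000
    outer loop
      vertex 8.3 23.4 0.0
      vertex 2.3 19.1 6.0
      vertex 8.3 23.4 6.0
    endloop
  endfacet
  facet normal -0.9513 0.3082 0.0000
    outer loop
      vertex 2.3 19.1 0.0
      vertex 0.0 12.0 0.0
      vertex 0.0 12.0 6.0
    endloop
  endfacet
  facet normal -0.9513 0.3082 0.0000
    outer loop
      vertex 2.3 19.1 0.0
      vertex 0.0 12.0 6.0
      vertex 2.3 19.1 6.0
    endloop
  endfacet
  facet normal -0.9513 -0.3082 0.0000
    outer loop
      vertex 0.0 12.0 0.0
      vertex 2.3 4.9 0.0
      vertex 2.3 4.9 6.0
    endloop
  endfacet
  facet normal -0.9513 -0.3082 0.0000
    outer loop
      vertex 0.0 12.0 0.0
      vertex 2.3 4.9 6.0
      vertex 0.0 12.0 6.0
    endloop
  endfacet
  facet normal -0.5825 -0.8128 0.0000
    outer loop
      vertex 2.3 4.9 0.0
      vertex 8.3 0.6 0.0
      vertex 8.3 0.6 6.0
    endloop
  endfacet
  facet normal -0.5825 -0.8128 0.0000
    outer loop
      vertex 2.3 4.9 0.0
      vertex 8.3 0.6 6.0
      vertex 2.3 4.9 6.0
    endloop
  endfacet
  facet normal 0.0000 -1.0000 0.0000
    outer loop
      vertex 8.3 0.6 0.0
      vertex 15.7 0.6 0.0
      vertex 15.7 0.6 6.0
    endloop
  endfacet
  facet normal 0.0000 -1.0000 0.0000
    outer loop
      vertex 8.3 0.6 0.0
      vertex 15.7 0.6 6.0
      vertex 8.3 0.6 6.0
    endloop
  endfacet
  facet normal 0.5825 -0.8128 0.0000
    outer loop
      vertex 15.7 0.6 0.0
      vertex 21.7 4.9 0.0
      vertex 21.7 4.9 6.0
    endloop
  endfacet
  facet normal 0.5825 -0.8128 0.0000
    outer loop
      vertex 15.7 0.6 0.0
      vertex 21.7 4.9 6.0
      vertex 15.7 0.6 6.0
    endloop
  endfacet
  facet normal 0.9513 -0.3082 0.0000
    outer loop
      vertex 21.7 4.9 0.0
      vertex 24.0 12.0 0.0
      vertex 24.0 12.0 6.0
    endloop
  endfacet
  facet normal 0.9513 -0.3082 0.0000
    outer loop
      vertex 21.7 4.9 0.0
      vertex 24.0 12.0 6.0
      vertex 21.7 4.9 6.0
    endloop
  endfacet
endsolid part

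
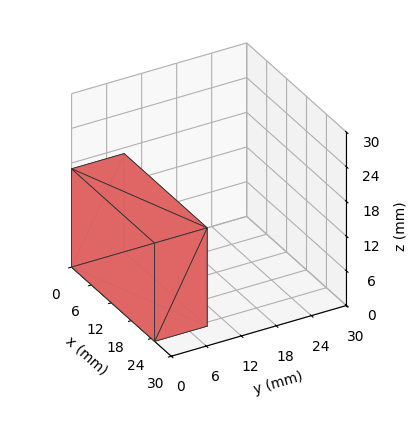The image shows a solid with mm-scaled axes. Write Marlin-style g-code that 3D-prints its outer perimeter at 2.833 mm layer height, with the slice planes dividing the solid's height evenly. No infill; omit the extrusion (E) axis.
Reading the render: the shape is a rectangular box, roughly 25 × 9 mm footprint and 17 mm tall (dimensions read to the nearest mm from the axis ticks). For the g-code, the solid's height is divided into equal slices at the stated Δz and each level perimeter traced with G1 moves after a G0 lift.

; perimeter-only toolpath
G21 ; units = mm
G90 ; absolute positioning
G28 ; home
; layer 1
G0 Z2.833
G0 X0.000 Y0.000
G1 X25.000 Y0.000
G1 X25.000 Y9.000
G1 X0.000 Y9.000
G1 X0.000 Y0.000
; layer 2
G0 Z5.667
G0 X0.000 Y0.000
G1 X25.000 Y0.000
G1 X25.000 Y9.000
G1 X0.000 Y9.000
G1 X0.000 Y0.000
; layer 3
G0 Z8.500
G0 X0.000 Y0.000
G1 X25.000 Y0.000
G1 X25.000 Y9.000
G1 X0.000 Y9.000
G1 X0.000 Y0.000
; layer 4
G0 Z11.333
G0 X0.000 Y0.000
G1 X25.000 Y0.000
G1 X25.000 Y9.000
G1 X0.000 Y9.000
G1 X0.000 Y0.000
; layer 5
G0 Z14.167
G0 X0.000 Y0.000
G1 X25.000 Y0.000
G1 X25.000 Y9.000
G1 X0.000 Y9.000
G1 X0.000 Y0.000
; layer 6
G0 Z17.000
G0 X0.000 Y0.000
G1 X25.000 Y0.000
G1 X25.000 Y9.000
G1 X0.000 Y9.000
G1 X0.000 Y0.000
M2 ; end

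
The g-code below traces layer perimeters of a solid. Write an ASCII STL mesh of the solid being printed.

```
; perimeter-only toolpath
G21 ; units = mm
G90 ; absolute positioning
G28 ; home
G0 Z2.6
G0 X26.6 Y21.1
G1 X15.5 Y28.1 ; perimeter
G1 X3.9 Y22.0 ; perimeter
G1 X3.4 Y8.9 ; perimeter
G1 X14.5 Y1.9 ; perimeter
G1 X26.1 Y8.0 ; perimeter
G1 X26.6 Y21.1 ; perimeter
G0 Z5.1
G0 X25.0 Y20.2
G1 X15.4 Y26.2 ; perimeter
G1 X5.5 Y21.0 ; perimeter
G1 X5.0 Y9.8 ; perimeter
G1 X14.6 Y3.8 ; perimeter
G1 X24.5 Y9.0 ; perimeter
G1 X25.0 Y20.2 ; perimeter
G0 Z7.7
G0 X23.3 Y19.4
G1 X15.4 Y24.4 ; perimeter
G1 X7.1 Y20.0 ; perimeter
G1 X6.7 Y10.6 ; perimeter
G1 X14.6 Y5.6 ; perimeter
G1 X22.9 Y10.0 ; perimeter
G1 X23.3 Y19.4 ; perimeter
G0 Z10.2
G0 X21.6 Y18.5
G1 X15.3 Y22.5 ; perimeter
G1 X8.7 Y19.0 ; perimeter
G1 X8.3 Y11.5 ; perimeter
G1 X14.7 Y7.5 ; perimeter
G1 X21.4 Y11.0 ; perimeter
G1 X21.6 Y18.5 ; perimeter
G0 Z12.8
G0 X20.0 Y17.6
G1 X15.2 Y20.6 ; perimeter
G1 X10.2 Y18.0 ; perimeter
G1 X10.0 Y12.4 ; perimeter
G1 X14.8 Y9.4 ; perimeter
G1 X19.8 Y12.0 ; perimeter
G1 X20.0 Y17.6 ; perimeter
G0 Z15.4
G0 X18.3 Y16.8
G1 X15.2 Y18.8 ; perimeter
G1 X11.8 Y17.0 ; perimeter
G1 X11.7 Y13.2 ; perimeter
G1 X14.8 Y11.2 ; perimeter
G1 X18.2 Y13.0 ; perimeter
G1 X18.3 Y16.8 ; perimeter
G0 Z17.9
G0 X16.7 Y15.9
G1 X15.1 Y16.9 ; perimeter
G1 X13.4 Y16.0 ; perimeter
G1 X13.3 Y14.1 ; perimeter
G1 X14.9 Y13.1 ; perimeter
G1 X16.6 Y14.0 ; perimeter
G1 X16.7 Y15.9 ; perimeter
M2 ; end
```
solid part
  facet normal 0.0000 0.0000 -1.0000
    outer loop
      vertex 2.3 23.0 0.0
      vertex 15.6 30.0 0.0
      vertex 28.3 22.0 0.0
    endloop
  endfacet
  facet normal 0.0000 0.0000 -1.0000
    outer loop
      vertex 1.7 8.0 0.0
      vertex 2.3 23.0 0.0
      vertex 28.3 22.0 0.0
    endloop
  endfacet
  facet normal 0.0000 0.0000 -1.0000
    outer loop
      vertex 14.4 0.0 0.0
      vertex 1.7 8.0 0.0
      vertex 28.3 22.0 0.0
    endloop
  endfacet
  facet normal 0.0000 0.0000 -1.0000
    outer loop
      vertex 27.7 7.0 0.0
      vertex 14.4 0.0 0.0
      vertex 28.3 22.0 0.0
    endloop
  endfacet
  facet normal 0.4500 0.7144 0.5359
    outer loop
      vertex 28.3 22.0 0.0
      vertex 15.6 30.0 0.0
      vertex 15.0 15.0 20.5
    endloop
  endfacet
  facet normal -0.3934 0.7474 0.5354
    outer loop
      vertex 15.6 30.0 0.0
      vertex 2.3 23.0 0.0
      vertex 15.0 15.0 20.5
    endloop
  endfacet
  facet normal -0.8437 0.0337 0.5358
    outer loop
      vertex 2.3 23.0 0.0
      vertex 1.7 8.0 0.0
      vertex 15.0 15.0 20.5
    endloop
  endfacet
  facet normal -0.4500 -0.7144 0.5359
    outer loop
      vertex 1.7 8.0 0.0
      vertex 14.4 0.0 0.0
      vertex 15.0 15.0 20.5
    endloop
  endfacet
  facet normal 0.3934 -0.7474 0.5354
    outer loop
      vertex 14.4 0.0 0.0
      vertex 27.7 7.0 0.0
      vertex 15.0 15.0 20.5
    endloop
  endfacet
  facet normal 0.8437 -0.0337 0.5358
    outer loop
      vertex 27.7 7.0 0.0
      vertex 28.3 22.0 0.0
      vertex 15.0 15.0 20.5
    endloop
  endfacet
endsolid part

The G0 Z moves step by Δz≈2.6 mm. The G1 loops shrink linearly with z, so the solid tapers from its base footprint up to z≈20.5. Closing with a flat bottom cap and the tapered top and triangulating gives 10 facets — a regular 6-sided pyramid, base circumscribed radius ≈ 15 mm, apex at z ≈ 20.5 mm.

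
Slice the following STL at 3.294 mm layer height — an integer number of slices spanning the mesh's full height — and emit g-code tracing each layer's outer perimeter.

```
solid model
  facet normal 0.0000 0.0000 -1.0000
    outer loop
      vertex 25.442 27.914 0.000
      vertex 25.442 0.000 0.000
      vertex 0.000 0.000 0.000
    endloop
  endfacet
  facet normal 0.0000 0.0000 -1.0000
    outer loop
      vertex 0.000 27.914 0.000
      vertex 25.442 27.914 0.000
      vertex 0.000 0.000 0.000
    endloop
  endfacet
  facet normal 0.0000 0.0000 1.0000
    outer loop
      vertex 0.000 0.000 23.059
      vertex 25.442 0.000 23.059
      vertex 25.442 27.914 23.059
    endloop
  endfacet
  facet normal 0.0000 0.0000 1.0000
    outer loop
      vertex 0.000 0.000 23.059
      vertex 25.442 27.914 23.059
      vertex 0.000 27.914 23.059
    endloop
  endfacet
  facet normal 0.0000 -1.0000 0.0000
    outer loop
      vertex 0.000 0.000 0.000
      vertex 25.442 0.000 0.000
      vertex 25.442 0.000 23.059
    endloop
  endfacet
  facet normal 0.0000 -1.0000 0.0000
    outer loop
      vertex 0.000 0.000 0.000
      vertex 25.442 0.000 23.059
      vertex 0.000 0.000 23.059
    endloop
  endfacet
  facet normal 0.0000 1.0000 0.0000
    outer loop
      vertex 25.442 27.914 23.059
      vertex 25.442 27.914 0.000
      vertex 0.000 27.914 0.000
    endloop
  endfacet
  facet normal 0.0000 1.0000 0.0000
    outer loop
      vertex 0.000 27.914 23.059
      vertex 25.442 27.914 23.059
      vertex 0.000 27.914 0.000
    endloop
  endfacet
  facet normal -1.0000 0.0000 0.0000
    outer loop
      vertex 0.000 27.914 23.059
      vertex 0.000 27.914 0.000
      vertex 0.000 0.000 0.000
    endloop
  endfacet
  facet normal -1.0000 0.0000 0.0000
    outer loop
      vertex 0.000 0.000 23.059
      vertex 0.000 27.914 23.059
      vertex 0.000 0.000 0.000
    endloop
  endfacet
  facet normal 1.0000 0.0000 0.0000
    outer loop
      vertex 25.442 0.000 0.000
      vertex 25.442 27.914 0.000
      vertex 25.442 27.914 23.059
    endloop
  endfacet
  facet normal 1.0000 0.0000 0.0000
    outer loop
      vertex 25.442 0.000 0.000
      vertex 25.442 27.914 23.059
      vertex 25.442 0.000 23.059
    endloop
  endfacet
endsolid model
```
; perimeter-only toolpath
G21 ; units = mm
G90 ; absolute positioning
G28 ; home
; layer 1
G0 Z3.294
G0 X0.000 Y0.000
G1 X25.442 Y0.000
G1 X25.442 Y27.914
G1 X0.000 Y27.914
G1 X0.000 Y0.000
; layer 2
G0 Z6.588
G0 X0.000 Y0.000
G1 X25.442 Y0.000
G1 X25.442 Y27.914
G1 X0.000 Y27.914
G1 X0.000 Y0.000
; layer 3
G0 Z9.882
G0 X0.000 Y0.000
G1 X25.442 Y0.000
G1 X25.442 Y27.914
G1 X0.000 Y27.914
G1 X0.000 Y0.000
; layer 4
G0 Z13.177
G0 X0.000 Y0.000
G1 X25.442 Y0.000
G1 X25.442 Y27.914
G1 X0.000 Y27.914
G1 X0.000 Y0.000
; layer 5
G0 Z16.471
G0 X0.000 Y0.000
G1 X25.442 Y0.000
G1 X25.442 Y27.914
G1 X0.000 Y27.914
G1 X0.000 Y0.000
; layer 6
G0 Z19.765
G0 X0.000 Y0.000
G1 X25.442 Y0.000
G1 X25.442 Y27.914
G1 X0.000 Y27.914
G1 X0.000 Y0.000
; layer 7
G0 Z23.059
G0 X0.000 Y0.000
G1 X25.442 Y0.000
G1 X25.442 Y27.914
G1 X0.000 Y27.914
G1 X0.000 Y0.000
M2 ; end

The solid is a rectangular box, roughly 25.4 × 27.9 mm footprint and 23.1 mm tall. Slicing at Δz = 3.294 mm — 7 equal slices spanning the solid's height, so layer i sits at z = i·h/7 — gives 7 non-empty perimeters. Each is a 4-segment closed polygon; G0 lifts to the layer z and rapids to the start vertex, then G1 traces the edges.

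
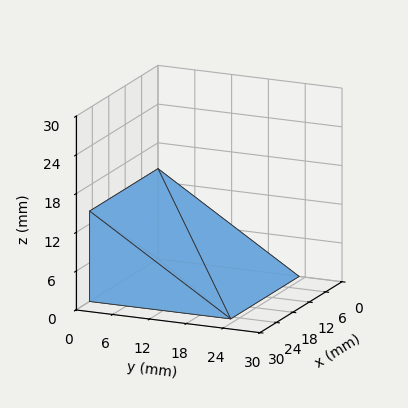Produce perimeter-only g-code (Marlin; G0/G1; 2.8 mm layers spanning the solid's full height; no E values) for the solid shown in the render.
Reading the render: the shape is a wedge (ramp): 25 × 23 mm base, rising to 14 mm along the y=0 edge and sloping linearly to z=0 at y=23 (dimensions read to the nearest mm from the axis ticks). For the g-code, the solid's height is divided into equal slices at the stated Δz and each level perimeter traced with G1 moves after a G0 lift.

; perimeter-only toolpath
G21 ; units = mm
G90 ; absolute positioning
G28 ; home
; layer 1
G0 Z2.8
G0 X0.0 Y0.0
G1 X25.0 Y0.0
G1 X25.0 Y18.4
G1 X0.0 Y18.4
G1 X0.0 Y0.0
; layer 2
G0 Z5.6
G0 X0.0 Y0.0
G1 X25.0 Y0.0
G1 X25.0 Y13.8
G1 X0.0 Y13.8
G1 X0.0 Y0.0
; layer 3
G0 Z8.4
G0 X0.0 Y0.0
G1 X25.0 Y0.0
G1 X25.0 Y9.2
G1 X0.0 Y9.2
G1 X0.0 Y0.0
; layer 4
G0 Z11.2
G0 X0.0 Y0.0
G1 X25.0 Y0.0
G1 X25.0 Y4.6
G1 X0.0 Y4.6
G1 X0.0 Y0.0
M2 ; end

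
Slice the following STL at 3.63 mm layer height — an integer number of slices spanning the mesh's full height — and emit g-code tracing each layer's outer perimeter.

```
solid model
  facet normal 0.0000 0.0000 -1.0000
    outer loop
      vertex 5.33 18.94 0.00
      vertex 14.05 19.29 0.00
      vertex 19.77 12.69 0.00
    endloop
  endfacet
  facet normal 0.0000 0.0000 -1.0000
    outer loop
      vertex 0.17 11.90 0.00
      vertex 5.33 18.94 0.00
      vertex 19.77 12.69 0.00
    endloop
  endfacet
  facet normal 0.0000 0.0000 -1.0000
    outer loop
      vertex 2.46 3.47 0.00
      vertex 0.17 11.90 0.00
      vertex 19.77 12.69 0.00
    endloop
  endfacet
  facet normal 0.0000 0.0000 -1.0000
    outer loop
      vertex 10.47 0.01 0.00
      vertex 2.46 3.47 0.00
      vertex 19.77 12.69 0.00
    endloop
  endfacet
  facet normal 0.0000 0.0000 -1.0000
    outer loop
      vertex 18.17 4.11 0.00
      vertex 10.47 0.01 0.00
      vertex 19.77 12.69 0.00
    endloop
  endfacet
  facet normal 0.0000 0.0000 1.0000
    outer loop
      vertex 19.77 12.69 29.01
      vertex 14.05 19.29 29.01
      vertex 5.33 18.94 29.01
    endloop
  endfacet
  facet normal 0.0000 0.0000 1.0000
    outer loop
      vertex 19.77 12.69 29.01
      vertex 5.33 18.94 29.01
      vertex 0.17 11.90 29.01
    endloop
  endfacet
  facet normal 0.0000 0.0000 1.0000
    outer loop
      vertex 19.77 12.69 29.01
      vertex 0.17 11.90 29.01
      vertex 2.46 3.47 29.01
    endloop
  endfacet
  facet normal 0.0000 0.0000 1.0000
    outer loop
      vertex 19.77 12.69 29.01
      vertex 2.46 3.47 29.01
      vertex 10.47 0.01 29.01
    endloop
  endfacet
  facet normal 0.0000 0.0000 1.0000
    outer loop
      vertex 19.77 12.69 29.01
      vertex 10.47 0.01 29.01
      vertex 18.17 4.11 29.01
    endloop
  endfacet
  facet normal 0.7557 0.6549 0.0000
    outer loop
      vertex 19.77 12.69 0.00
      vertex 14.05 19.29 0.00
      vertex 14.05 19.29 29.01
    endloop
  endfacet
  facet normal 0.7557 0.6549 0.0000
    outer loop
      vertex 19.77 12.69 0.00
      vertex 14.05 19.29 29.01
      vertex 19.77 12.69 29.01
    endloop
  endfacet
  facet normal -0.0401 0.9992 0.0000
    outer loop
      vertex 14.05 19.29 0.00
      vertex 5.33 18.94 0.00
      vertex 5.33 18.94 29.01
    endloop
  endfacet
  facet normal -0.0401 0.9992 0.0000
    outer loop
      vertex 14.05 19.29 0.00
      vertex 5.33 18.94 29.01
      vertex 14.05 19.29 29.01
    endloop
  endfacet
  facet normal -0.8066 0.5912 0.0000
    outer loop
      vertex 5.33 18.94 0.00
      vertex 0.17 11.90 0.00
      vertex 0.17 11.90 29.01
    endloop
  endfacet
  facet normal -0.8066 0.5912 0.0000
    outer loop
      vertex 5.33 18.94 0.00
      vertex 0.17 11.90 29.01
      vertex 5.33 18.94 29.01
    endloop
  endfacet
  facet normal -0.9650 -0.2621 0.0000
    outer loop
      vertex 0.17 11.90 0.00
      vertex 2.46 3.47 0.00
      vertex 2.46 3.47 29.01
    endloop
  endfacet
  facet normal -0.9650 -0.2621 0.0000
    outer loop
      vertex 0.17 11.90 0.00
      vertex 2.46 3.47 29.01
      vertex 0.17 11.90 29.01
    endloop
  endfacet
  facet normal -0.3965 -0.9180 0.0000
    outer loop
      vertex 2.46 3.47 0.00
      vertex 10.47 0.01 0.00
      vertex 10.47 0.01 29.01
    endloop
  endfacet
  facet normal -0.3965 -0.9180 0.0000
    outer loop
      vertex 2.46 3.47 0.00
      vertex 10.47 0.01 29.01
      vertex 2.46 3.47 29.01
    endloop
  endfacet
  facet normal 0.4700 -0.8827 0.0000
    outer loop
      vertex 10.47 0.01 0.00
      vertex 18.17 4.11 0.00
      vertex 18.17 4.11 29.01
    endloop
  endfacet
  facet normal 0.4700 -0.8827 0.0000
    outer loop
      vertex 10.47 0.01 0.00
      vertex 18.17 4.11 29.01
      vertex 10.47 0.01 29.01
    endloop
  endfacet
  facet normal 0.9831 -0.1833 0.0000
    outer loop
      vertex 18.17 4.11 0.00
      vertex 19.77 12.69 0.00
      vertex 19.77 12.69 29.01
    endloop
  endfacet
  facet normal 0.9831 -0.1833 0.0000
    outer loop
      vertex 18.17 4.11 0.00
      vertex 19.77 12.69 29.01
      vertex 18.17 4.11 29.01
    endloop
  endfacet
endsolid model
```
; perimeter-only toolpath
G21 ; units = mm
G90 ; absolute positioning
G28 ; home
; layer 1
G0 Z3.63
G0 X19.77 Y12.69
G1 X14.05 Y19.29
G1 X5.33 Y18.94
G1 X0.17 Y11.90
G1 X2.46 Y3.47
G1 X10.47 Y0.01
G1 X18.17 Y4.11
G1 X19.77 Y12.69
; layer 2
G0 Z7.25
G0 X19.77 Y12.69
G1 X14.05 Y19.29
G1 X5.33 Y18.94
G1 X0.17 Y11.90
G1 X2.46 Y3.47
G1 X10.47 Y0.01
G1 X18.17 Y4.11
G1 X19.77 Y12.69
; layer 3
G0 Z10.88
G0 X19.77 Y12.69
G1 X14.05 Y19.29
G1 X5.33 Y18.94
G1 X0.17 Y11.90
G1 X2.46 Y3.47
G1 X10.47 Y0.01
G1 X18.17 Y4.11
G1 X19.77 Y12.69
; layer 4
G0 Z14.51
G0 X19.77 Y12.69
G1 X14.05 Y19.29
G1 X5.33 Y18.94
G1 X0.17 Y11.90
G1 X2.46 Y3.47
G1 X10.47 Y0.01
G1 X18.17 Y4.11
G1 X19.77 Y12.69
; layer 5
G0 Z18.13
G0 X19.77 Y12.69
G1 X14.05 Y19.29
G1 X5.33 Y18.94
G1 X0.17 Y11.90
G1 X2.46 Y3.47
G1 X10.47 Y0.01
G1 X18.17 Y4.11
G1 X19.77 Y12.69
; layer 6
G0 Z21.76
G0 X19.77 Y12.69
G1 X14.05 Y19.29
G1 X5.33 Y18.94
G1 X0.17 Y11.90
G1 X2.46 Y3.47
G1 X10.47 Y0.01
G1 X18.17 Y4.11
G1 X19.77 Y12.69
; layer 7
G0 Z25.38
G0 X19.77 Y12.69
G1 X14.05 Y19.29
G1 X5.33 Y18.94
G1 X0.17 Y11.90
G1 X2.46 Y3.47
G1 X10.47 Y0.01
G1 X18.17 Y4.11
G1 X19.77 Y12.69
; layer 8
G0 Z29.01
G0 X19.77 Y12.69
G1 X14.05 Y19.29
G1 X5.33 Y18.94
G1 X0.17 Y11.90
G1 X2.46 Y3.47
G1 X10.47 Y0.01
G1 X18.17 Y4.11
G1 X19.77 Y12.69
M2 ; end

The solid is a regular 7-sided prism (a cylinder approximated with 7 flat sides), circumscribed radius ≈ 10.1 mm, height ≈ 29 mm. Slicing at Δz = 3.63 mm — 8 equal slices spanning the solid's height, so layer i sits at z = i·h/8 — gives 8 non-empty perimeters. Each is a 7-segment closed polygon; G0 lifts to the layer z and rapids to the start vertex, then G1 traces the edges.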